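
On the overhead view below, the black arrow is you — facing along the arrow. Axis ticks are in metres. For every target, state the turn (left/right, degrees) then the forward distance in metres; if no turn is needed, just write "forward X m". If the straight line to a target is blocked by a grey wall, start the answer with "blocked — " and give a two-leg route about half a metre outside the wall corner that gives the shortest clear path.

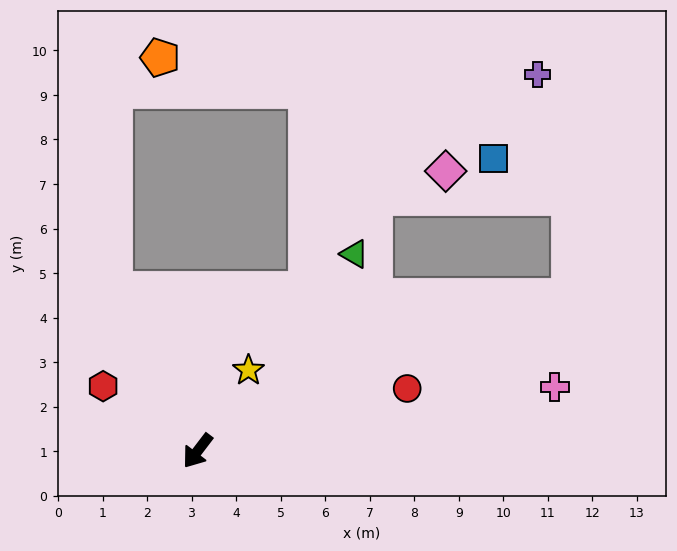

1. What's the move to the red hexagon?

turn right 87°, forward 2.6 m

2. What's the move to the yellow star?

turn right 175°, forward 2.1 m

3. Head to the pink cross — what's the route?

turn left 138°, forward 8.1 m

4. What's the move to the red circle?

turn left 144°, forward 4.9 m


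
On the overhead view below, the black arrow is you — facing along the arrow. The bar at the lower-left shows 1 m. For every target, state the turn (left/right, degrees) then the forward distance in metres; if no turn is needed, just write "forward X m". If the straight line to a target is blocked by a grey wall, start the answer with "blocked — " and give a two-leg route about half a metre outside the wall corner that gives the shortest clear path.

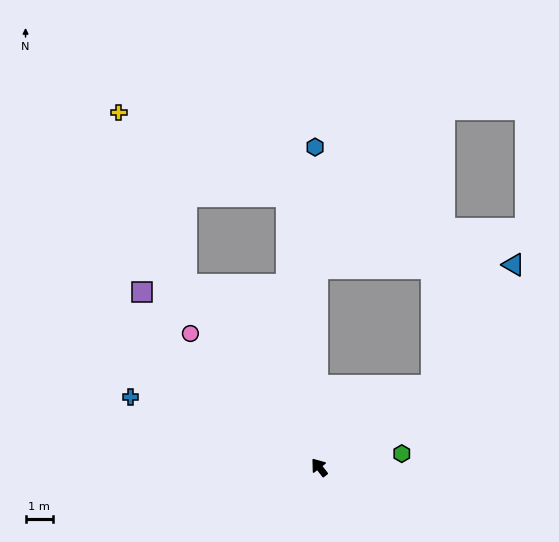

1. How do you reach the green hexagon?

turn right 119°, forward 3.0 m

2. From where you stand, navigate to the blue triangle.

blocked — turn right 92°, forward 5.1 m, then turn left 20°, forward 5.3 m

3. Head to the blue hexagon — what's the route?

turn right 37°, forward 11.7 m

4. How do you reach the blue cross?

turn left 32°, forward 7.3 m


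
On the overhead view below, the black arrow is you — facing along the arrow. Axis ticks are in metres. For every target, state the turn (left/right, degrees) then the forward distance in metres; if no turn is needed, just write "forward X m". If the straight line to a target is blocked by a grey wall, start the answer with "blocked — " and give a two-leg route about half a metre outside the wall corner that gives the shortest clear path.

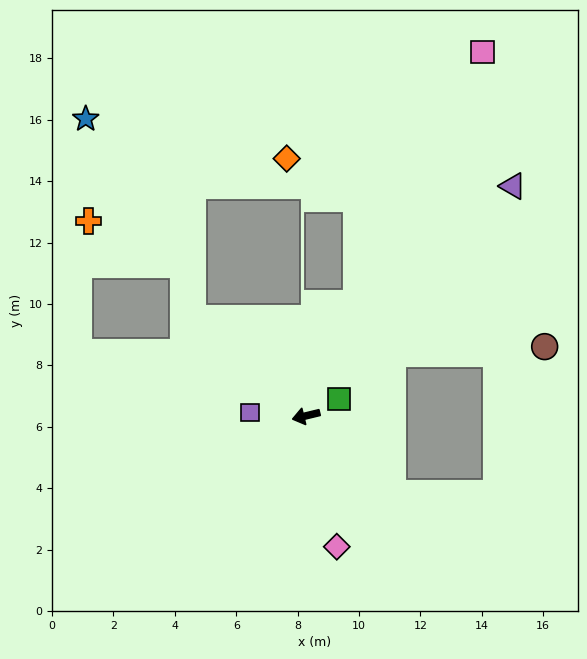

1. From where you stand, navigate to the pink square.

turn right 129°, forward 13.2 m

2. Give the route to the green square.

turn right 167°, forward 1.2 m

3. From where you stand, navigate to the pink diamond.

turn left 90°, forward 4.4 m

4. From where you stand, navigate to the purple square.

turn right 17°, forward 1.8 m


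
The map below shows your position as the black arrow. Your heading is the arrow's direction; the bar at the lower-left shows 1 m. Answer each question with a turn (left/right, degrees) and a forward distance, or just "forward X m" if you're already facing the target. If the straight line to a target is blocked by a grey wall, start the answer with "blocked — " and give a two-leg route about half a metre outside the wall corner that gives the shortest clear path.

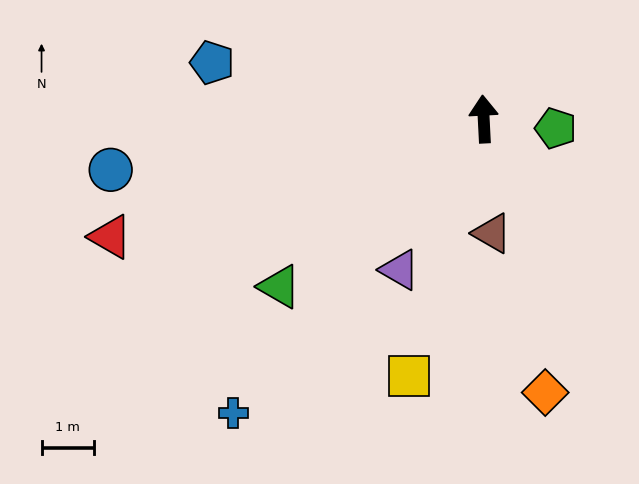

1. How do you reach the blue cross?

turn left 137°, forward 7.4 m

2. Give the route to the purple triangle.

turn left 148°, forward 3.3 m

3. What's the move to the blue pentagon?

turn left 75°, forward 5.3 m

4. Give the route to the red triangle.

turn left 105°, forward 7.5 m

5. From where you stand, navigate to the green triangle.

turn left 126°, forward 5.1 m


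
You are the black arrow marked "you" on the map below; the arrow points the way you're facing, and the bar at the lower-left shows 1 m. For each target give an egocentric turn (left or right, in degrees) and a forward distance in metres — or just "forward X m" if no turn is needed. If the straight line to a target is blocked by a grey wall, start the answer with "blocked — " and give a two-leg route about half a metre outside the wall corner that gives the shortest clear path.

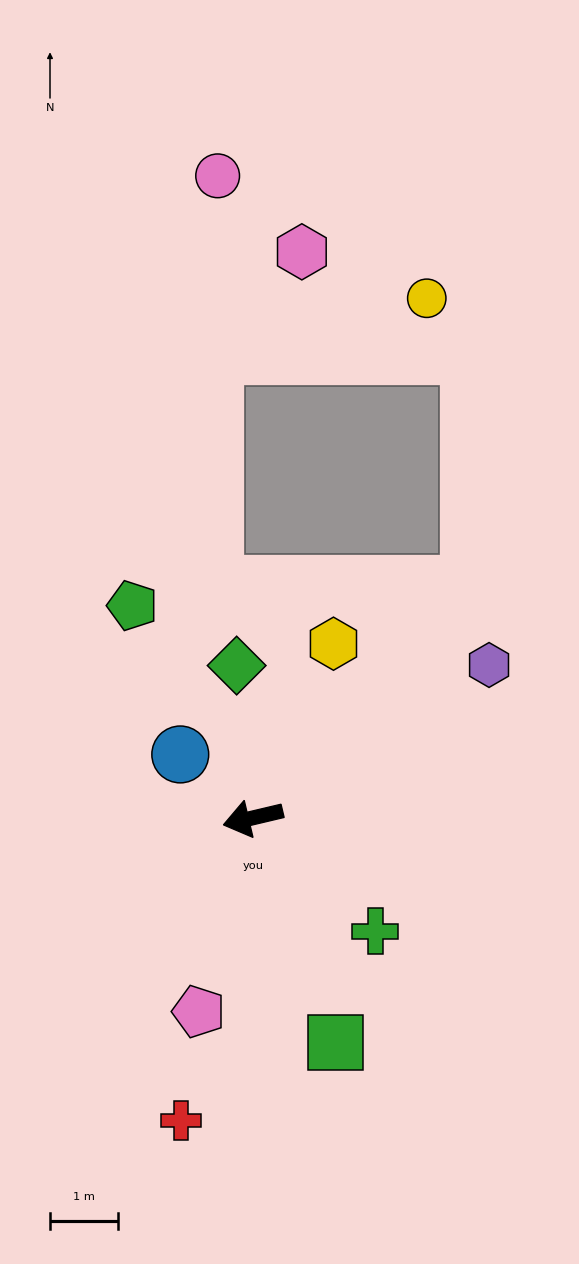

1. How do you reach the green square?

turn left 97°, forward 3.5 m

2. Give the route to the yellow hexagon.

turn right 128°, forward 2.8 m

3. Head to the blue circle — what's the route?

turn right 54°, forward 1.4 m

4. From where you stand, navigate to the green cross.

turn left 124°, forward 2.4 m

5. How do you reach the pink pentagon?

turn left 61°, forward 2.9 m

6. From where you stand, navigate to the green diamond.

turn right 97°, forward 2.2 m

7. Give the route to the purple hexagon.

turn right 160°, forward 4.1 m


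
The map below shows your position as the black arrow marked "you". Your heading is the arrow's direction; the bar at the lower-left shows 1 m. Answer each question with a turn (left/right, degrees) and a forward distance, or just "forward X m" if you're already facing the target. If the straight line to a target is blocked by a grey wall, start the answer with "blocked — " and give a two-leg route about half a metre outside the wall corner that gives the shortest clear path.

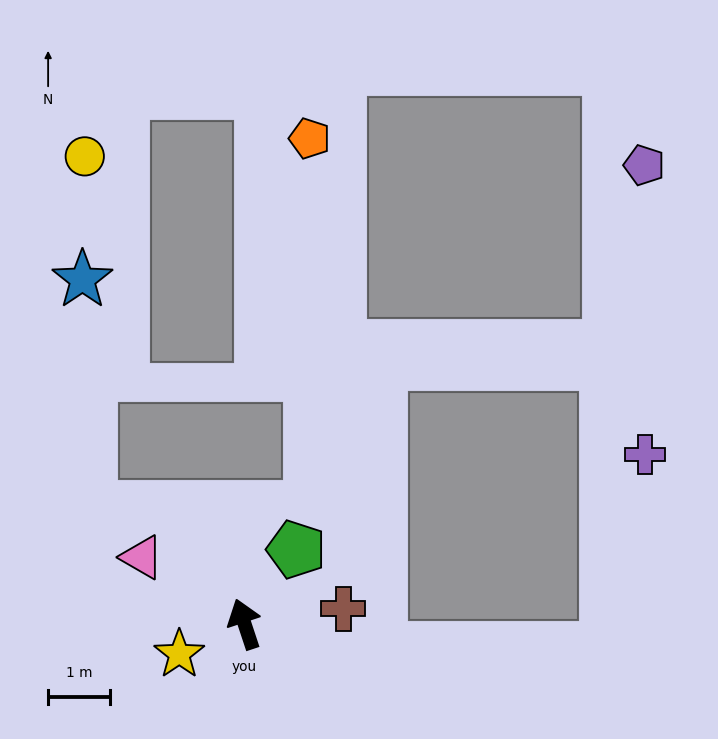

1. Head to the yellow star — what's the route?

turn left 96°, forward 1.2 m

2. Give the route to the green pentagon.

turn right 53°, forward 1.5 m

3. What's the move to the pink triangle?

turn left 39°, forward 2.0 m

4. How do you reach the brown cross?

turn right 100°, forward 1.6 m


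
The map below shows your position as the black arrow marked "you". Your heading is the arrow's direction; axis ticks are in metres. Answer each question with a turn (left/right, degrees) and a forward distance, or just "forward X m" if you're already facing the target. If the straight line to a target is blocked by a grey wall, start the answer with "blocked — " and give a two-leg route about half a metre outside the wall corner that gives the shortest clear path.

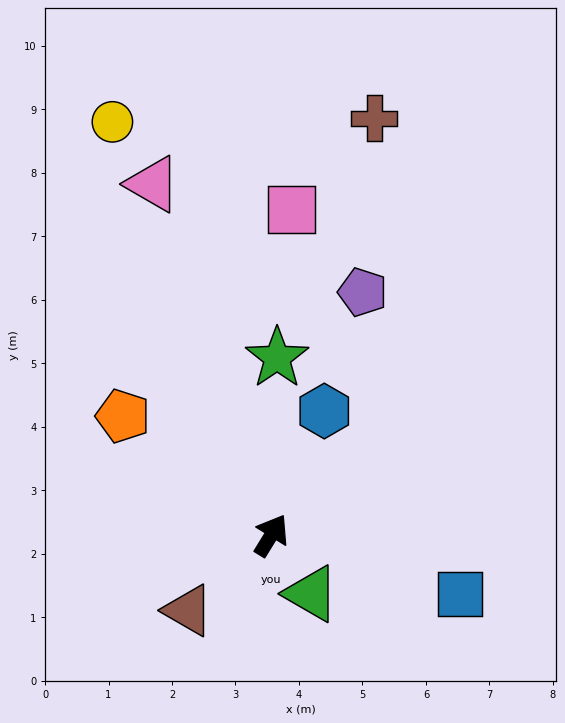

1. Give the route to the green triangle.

turn right 114°, forward 1.1 m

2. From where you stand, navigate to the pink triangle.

turn left 50°, forward 5.8 m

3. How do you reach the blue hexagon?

turn left 9°, forward 2.1 m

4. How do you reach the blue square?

turn right 76°, forward 3.1 m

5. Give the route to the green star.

turn left 30°, forward 2.8 m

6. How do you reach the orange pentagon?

turn left 83°, forward 3.0 m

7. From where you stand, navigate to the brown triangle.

turn left 164°, forward 1.8 m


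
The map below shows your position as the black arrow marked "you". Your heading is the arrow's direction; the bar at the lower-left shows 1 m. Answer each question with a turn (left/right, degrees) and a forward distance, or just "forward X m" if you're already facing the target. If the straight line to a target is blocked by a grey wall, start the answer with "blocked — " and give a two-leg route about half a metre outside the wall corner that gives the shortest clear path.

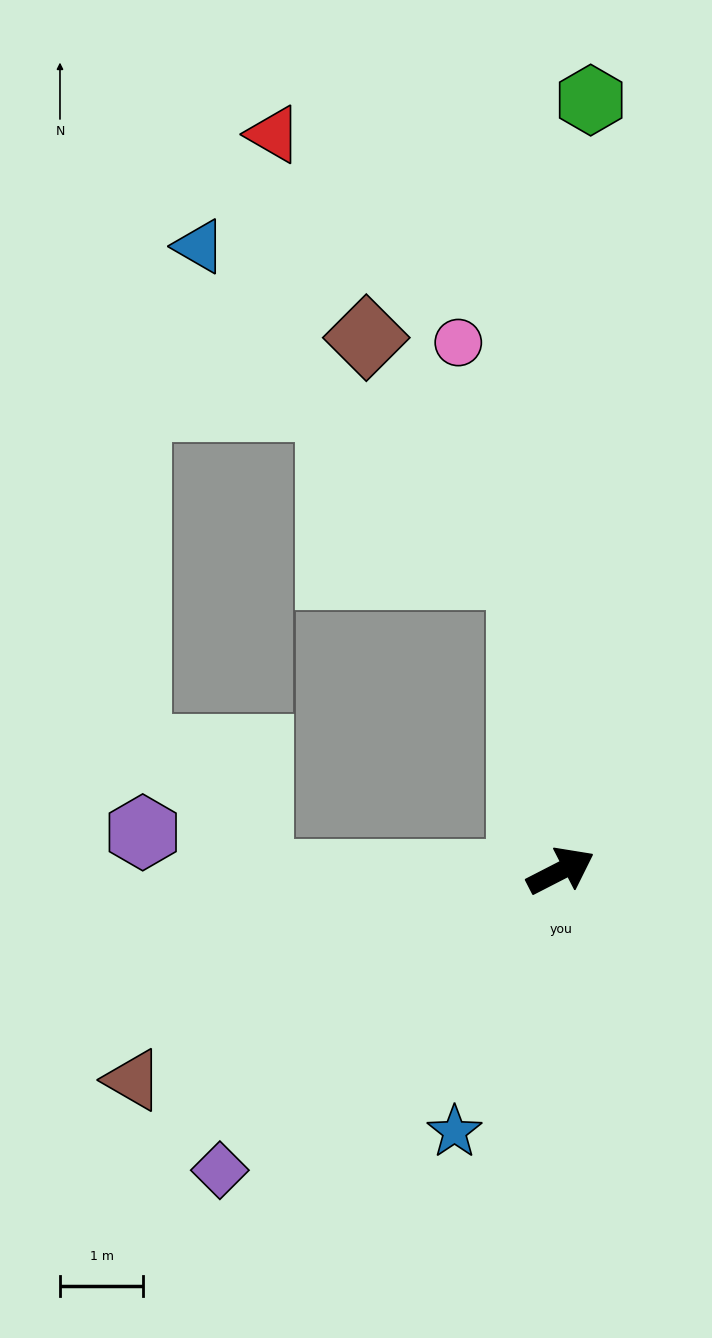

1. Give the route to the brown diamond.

blocked — turn left 70°, forward 3.6 m, then turn left 26°, forward 3.4 m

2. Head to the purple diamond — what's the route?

turn right 166°, forward 5.5 m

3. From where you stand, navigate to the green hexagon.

turn left 61°, forward 9.3 m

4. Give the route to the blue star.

turn right 139°, forward 3.4 m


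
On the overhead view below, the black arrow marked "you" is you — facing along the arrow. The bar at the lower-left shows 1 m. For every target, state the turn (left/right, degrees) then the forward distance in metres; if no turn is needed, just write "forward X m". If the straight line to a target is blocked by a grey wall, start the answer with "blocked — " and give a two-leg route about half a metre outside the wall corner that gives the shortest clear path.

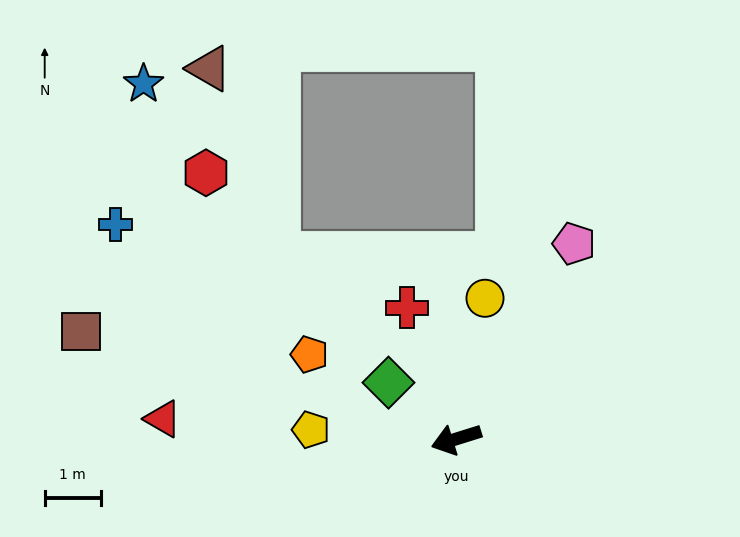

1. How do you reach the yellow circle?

turn right 119°, forward 2.6 m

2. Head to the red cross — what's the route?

turn right 87°, forward 2.5 m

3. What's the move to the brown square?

turn right 33°, forward 7.0 m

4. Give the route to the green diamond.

turn right 57°, forward 1.6 m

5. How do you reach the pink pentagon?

turn right 138°, forward 4.1 m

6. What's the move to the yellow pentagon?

turn right 21°, forward 2.6 m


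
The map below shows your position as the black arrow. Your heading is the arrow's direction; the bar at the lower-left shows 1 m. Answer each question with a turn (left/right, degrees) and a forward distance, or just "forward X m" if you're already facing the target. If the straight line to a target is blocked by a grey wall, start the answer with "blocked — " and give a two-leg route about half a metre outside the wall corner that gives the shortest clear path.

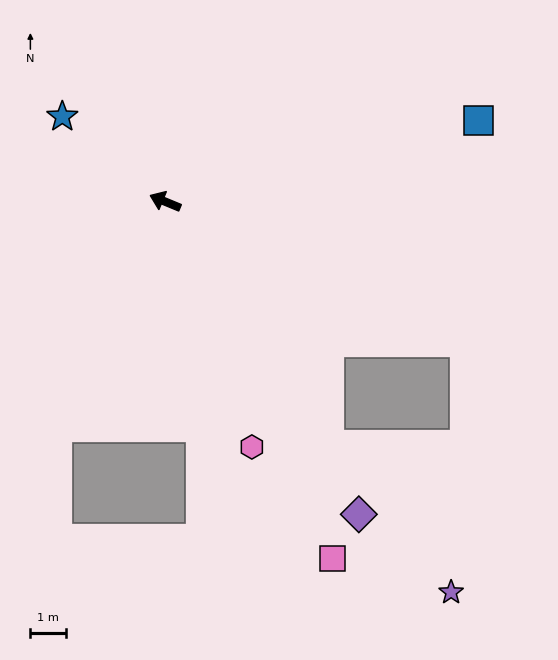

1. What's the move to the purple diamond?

turn left 144°, forward 10.4 m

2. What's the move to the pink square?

turn left 138°, forward 11.1 m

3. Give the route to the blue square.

turn right 143°, forward 9.1 m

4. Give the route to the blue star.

turn right 17°, forward 3.8 m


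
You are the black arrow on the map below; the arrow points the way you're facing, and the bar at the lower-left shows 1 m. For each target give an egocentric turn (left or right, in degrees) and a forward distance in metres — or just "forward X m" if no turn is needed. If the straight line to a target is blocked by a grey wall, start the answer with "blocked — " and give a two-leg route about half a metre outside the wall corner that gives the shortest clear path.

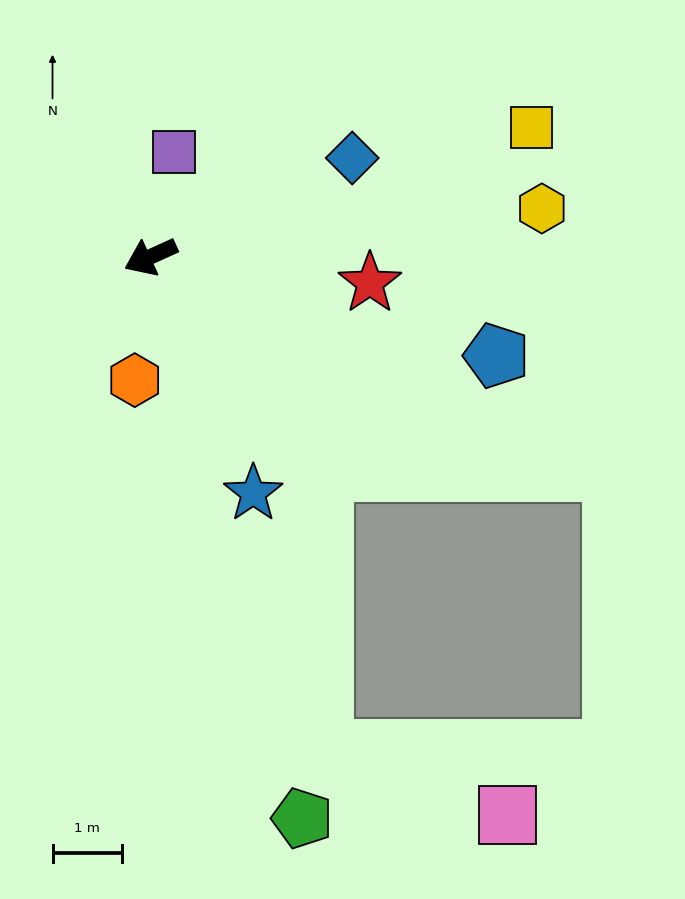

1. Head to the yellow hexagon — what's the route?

turn left 163°, forward 5.7 m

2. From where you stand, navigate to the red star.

turn left 149°, forward 3.2 m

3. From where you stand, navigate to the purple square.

turn right 127°, forward 1.5 m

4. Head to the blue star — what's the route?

turn left 89°, forward 3.7 m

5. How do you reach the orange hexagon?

turn left 58°, forward 1.8 m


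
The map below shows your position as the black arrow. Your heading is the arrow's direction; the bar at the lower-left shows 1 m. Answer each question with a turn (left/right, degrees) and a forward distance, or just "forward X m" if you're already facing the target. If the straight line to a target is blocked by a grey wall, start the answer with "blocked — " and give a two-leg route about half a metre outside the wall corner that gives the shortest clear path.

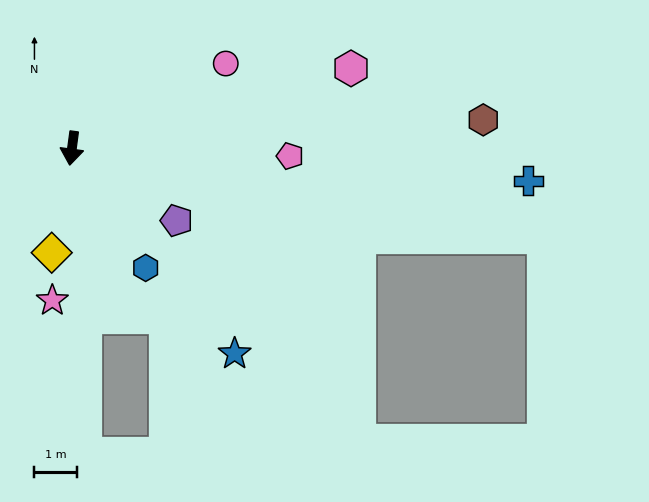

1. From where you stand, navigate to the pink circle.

turn left 126°, forward 4.1 m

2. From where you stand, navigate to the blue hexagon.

turn left 39°, forward 3.3 m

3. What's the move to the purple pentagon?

turn left 63°, forward 3.0 m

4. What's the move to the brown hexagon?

turn left 102°, forward 9.7 m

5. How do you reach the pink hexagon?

turn left 114°, forward 6.8 m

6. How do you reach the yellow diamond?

turn right 3°, forward 2.5 m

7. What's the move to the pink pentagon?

turn left 96°, forward 5.1 m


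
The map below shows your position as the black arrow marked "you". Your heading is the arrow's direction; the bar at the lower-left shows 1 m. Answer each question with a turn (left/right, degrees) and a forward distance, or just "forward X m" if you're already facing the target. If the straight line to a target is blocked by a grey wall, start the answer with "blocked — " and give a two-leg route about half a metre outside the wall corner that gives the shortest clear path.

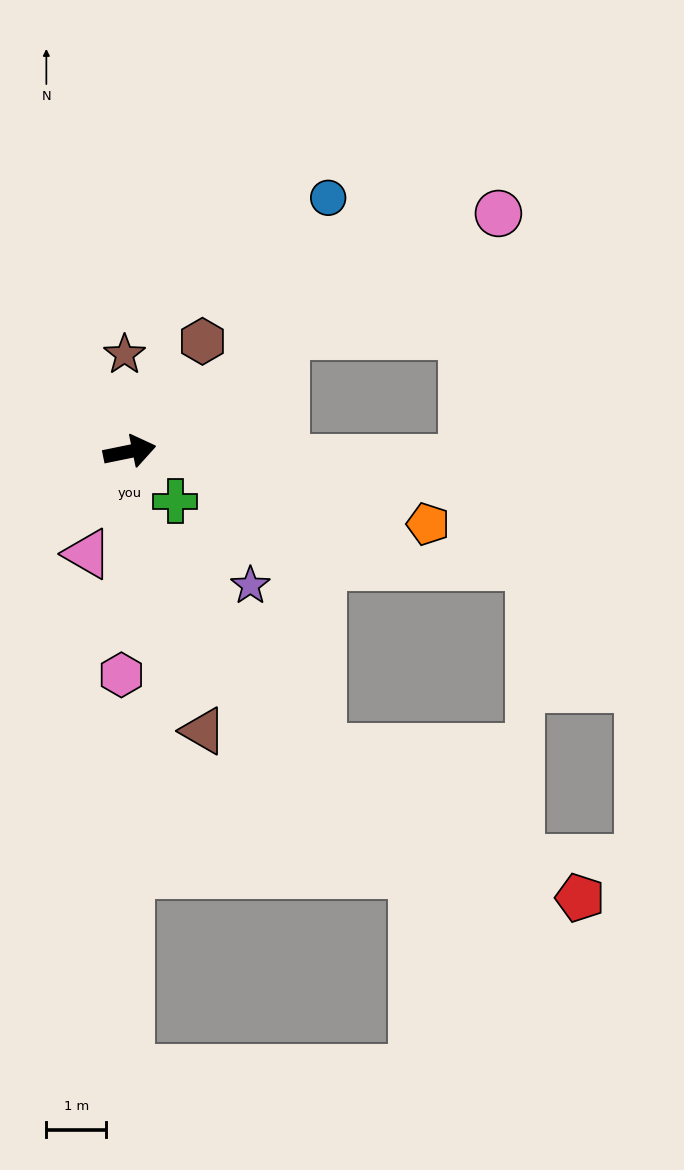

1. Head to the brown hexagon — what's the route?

turn left 45°, forward 2.2 m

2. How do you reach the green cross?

turn right 59°, forward 1.1 m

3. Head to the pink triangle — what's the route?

turn right 124°, forward 1.9 m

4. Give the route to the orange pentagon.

turn right 25°, forward 5.1 m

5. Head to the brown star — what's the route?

turn left 81°, forward 1.6 m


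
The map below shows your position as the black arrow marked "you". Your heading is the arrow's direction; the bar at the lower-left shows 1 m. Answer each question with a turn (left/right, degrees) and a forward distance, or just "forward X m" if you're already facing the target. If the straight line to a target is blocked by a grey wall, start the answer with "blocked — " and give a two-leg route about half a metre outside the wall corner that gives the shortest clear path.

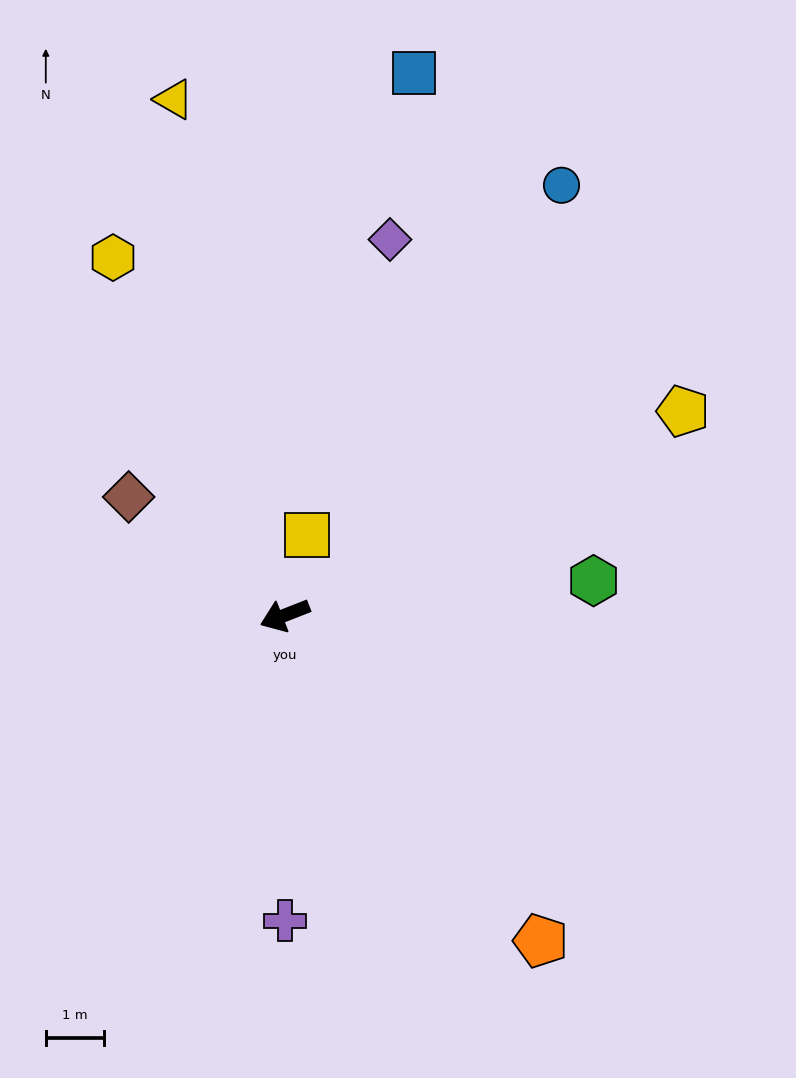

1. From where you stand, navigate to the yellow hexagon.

turn right 86°, forward 6.8 m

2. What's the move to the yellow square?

turn right 127°, forward 1.4 m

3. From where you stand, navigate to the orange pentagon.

turn left 107°, forward 7.1 m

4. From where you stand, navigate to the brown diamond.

turn right 59°, forward 3.3 m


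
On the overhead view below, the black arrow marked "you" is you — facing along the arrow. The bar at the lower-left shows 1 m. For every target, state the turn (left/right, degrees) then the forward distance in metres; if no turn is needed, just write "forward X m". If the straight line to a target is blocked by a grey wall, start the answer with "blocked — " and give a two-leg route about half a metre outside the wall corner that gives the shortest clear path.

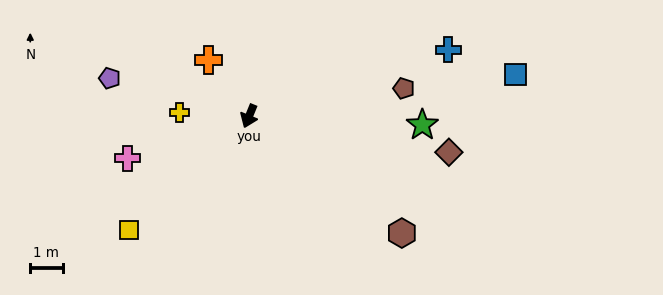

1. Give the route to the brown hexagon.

turn left 75°, forward 5.9 m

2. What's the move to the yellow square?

turn right 24°, forward 5.1 m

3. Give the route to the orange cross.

turn right 122°, forward 2.1 m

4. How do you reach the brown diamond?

turn left 102°, forward 6.3 m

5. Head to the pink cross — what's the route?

turn right 49°, forward 4.0 m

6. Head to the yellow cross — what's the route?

turn right 71°, forward 2.1 m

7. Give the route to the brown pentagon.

turn left 122°, forward 4.9 m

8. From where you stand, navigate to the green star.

turn left 109°, forward 5.4 m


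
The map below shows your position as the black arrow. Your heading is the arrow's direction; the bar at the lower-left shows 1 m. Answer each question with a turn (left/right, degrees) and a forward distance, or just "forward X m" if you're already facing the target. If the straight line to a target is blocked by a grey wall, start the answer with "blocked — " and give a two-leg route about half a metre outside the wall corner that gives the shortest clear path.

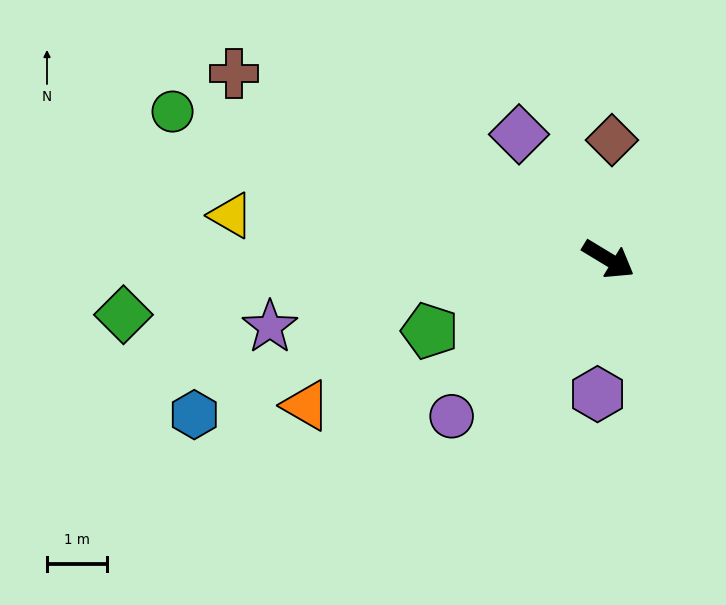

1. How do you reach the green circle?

turn right 168°, forward 7.6 m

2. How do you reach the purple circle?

turn right 104°, forward 3.7 m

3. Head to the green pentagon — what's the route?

turn right 127°, forward 3.2 m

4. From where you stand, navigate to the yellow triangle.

turn right 155°, forward 6.3 m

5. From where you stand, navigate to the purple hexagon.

turn right 63°, forward 2.2 m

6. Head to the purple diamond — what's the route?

turn left 157°, forward 2.5 m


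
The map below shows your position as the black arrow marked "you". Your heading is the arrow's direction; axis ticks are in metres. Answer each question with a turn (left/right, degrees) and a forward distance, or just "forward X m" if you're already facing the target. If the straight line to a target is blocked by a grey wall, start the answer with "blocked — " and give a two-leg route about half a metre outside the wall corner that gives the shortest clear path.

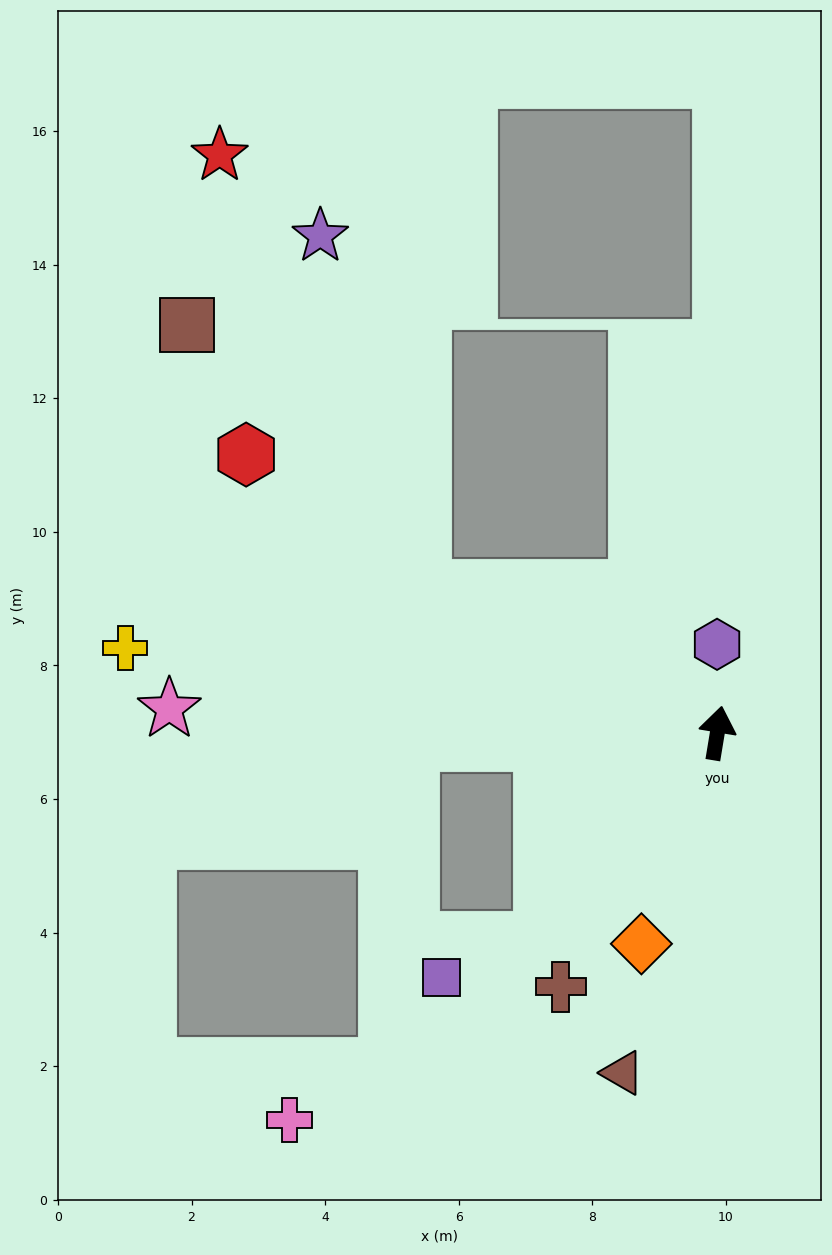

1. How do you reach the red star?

blocked — turn left 73°, forward 4.9 m, then turn right 39°, forward 7.2 m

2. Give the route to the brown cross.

turn left 158°, forward 4.5 m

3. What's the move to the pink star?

turn left 97°, forward 8.2 m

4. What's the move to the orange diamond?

turn left 170°, forward 3.4 m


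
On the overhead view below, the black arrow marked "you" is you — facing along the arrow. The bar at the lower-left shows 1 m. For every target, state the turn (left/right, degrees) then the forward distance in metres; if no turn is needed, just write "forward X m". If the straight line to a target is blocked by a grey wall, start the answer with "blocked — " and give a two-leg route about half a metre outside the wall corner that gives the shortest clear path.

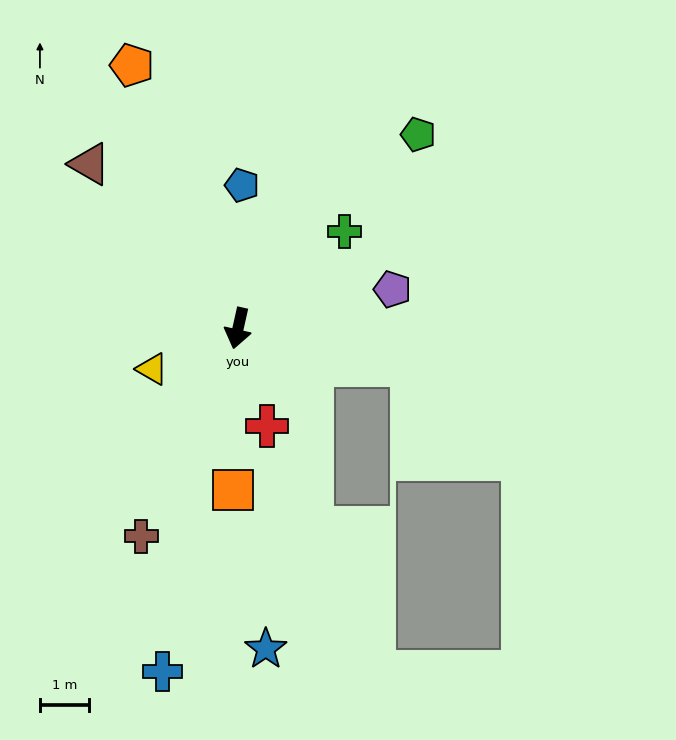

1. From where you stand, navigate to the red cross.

turn left 29°, forward 2.1 m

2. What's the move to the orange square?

turn left 11°, forward 3.3 m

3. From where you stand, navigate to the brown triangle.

turn right 125°, forward 4.5 m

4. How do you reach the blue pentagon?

turn right 169°, forward 2.9 m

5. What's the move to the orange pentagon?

turn right 145°, forward 5.8 m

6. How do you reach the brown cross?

turn right 12°, forward 4.7 m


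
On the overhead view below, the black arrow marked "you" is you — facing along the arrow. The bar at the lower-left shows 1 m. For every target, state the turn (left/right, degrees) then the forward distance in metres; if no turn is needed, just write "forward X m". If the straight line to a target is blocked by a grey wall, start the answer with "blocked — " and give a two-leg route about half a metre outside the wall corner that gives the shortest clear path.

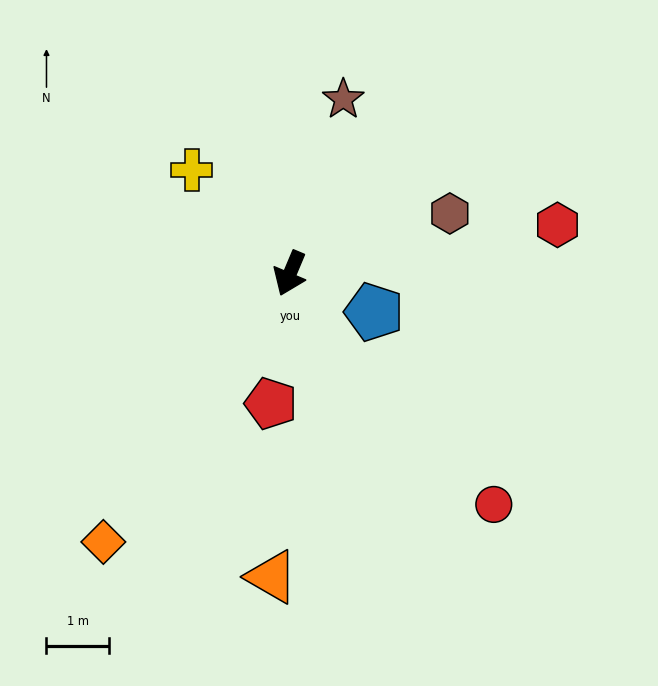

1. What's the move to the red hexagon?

turn left 123°, forward 4.4 m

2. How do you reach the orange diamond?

turn right 12°, forward 5.3 m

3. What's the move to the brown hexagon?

turn left 133°, forward 2.8 m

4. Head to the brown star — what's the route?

turn right 174°, forward 2.9 m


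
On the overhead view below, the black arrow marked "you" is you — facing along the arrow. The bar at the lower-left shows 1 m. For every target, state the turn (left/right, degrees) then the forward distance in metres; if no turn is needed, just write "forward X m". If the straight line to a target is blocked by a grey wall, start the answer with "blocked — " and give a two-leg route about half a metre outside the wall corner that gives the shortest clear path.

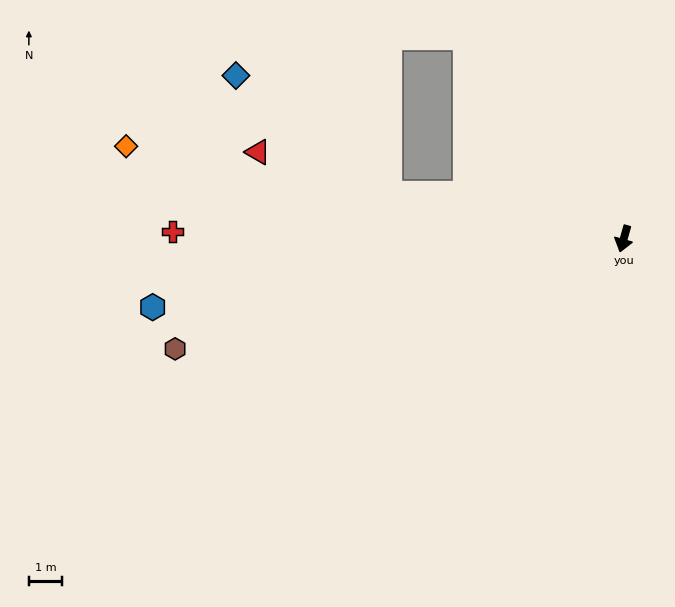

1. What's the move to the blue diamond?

blocked — turn right 85°, forward 7.2 m, then turn right 27°, forward 5.8 m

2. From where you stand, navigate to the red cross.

turn right 75°, forward 13.6 m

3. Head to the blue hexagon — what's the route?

turn right 66°, forward 14.4 m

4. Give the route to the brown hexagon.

turn right 60°, forward 13.9 m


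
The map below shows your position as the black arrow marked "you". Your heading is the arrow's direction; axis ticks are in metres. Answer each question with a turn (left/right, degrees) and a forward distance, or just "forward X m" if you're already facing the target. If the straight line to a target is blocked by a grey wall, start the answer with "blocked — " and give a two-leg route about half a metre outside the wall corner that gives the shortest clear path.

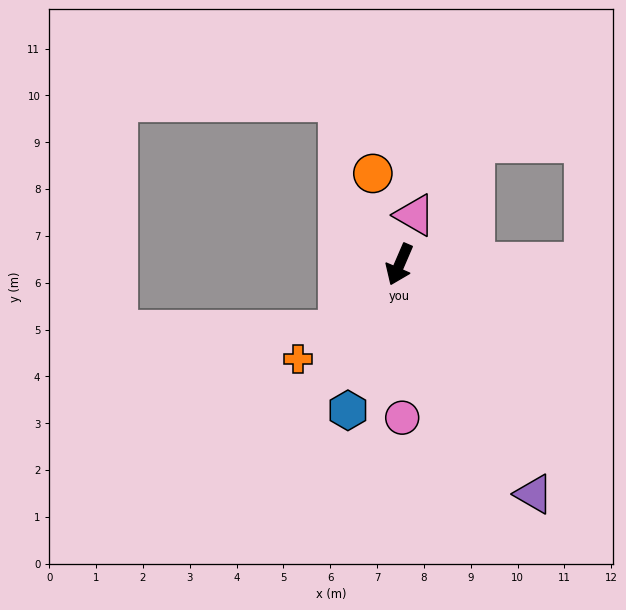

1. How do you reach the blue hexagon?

turn left 4°, forward 3.3 m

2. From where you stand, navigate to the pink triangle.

turn right 174°, forward 1.1 m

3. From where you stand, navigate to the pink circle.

turn left 24°, forward 3.3 m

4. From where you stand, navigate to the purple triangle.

turn left 54°, forward 5.7 m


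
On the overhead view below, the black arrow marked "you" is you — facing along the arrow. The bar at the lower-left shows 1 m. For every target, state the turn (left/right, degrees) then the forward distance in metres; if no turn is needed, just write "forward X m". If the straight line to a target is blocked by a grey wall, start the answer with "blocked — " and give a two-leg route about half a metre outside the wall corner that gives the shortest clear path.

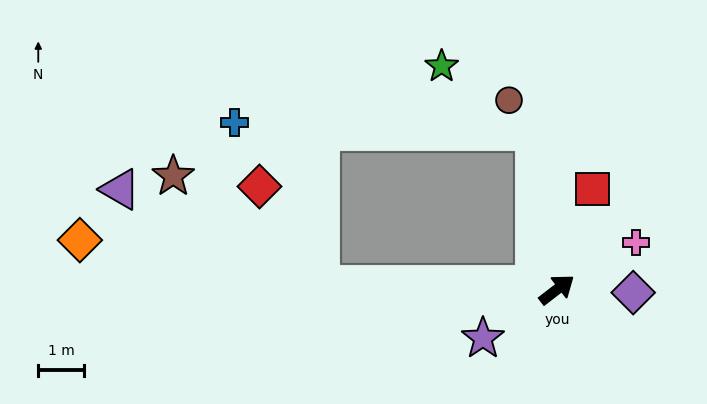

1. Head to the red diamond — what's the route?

blocked — turn left 141°, forward 5.2 m, then turn right 57°, forward 2.6 m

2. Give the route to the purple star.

turn left 176°, forward 2.0 m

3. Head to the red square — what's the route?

turn left 33°, forward 2.4 m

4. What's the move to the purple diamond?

turn right 40°, forward 1.7 m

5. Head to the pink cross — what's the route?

turn right 7°, forward 2.0 m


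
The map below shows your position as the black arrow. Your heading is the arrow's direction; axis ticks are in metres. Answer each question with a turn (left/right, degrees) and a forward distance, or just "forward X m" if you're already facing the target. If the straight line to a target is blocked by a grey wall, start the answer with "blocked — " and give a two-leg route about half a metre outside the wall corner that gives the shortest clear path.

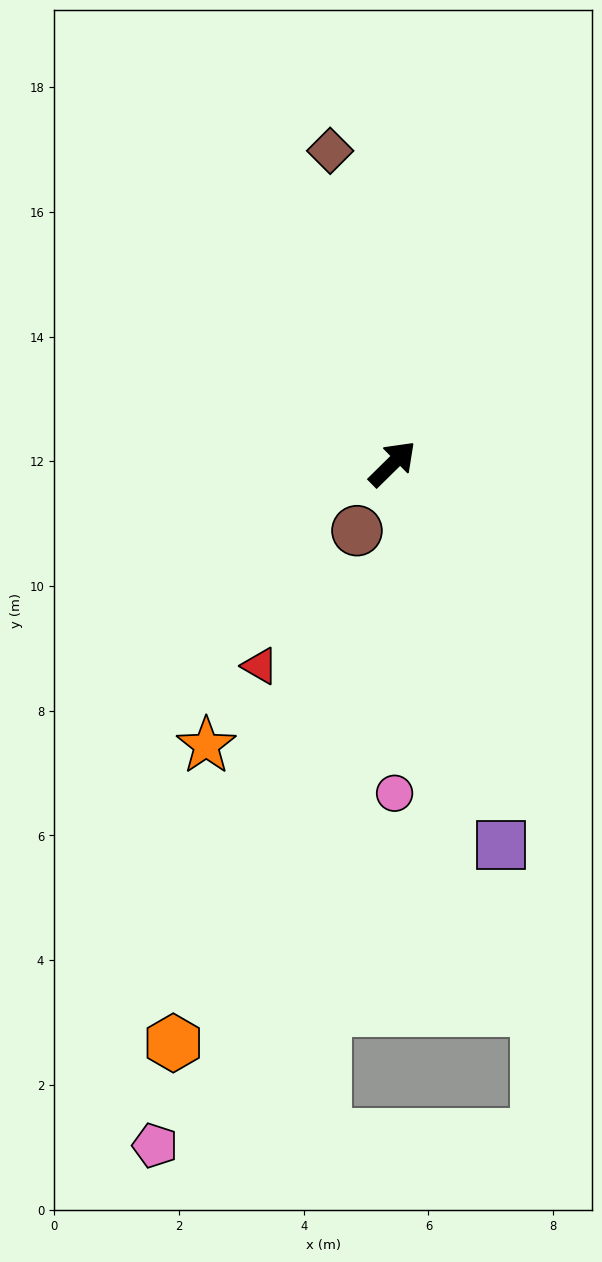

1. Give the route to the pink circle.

turn right 134°, forward 5.3 m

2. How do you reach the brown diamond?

turn left 57°, forward 5.1 m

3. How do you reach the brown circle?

turn right 162°, forward 1.2 m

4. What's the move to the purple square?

turn right 119°, forward 6.4 m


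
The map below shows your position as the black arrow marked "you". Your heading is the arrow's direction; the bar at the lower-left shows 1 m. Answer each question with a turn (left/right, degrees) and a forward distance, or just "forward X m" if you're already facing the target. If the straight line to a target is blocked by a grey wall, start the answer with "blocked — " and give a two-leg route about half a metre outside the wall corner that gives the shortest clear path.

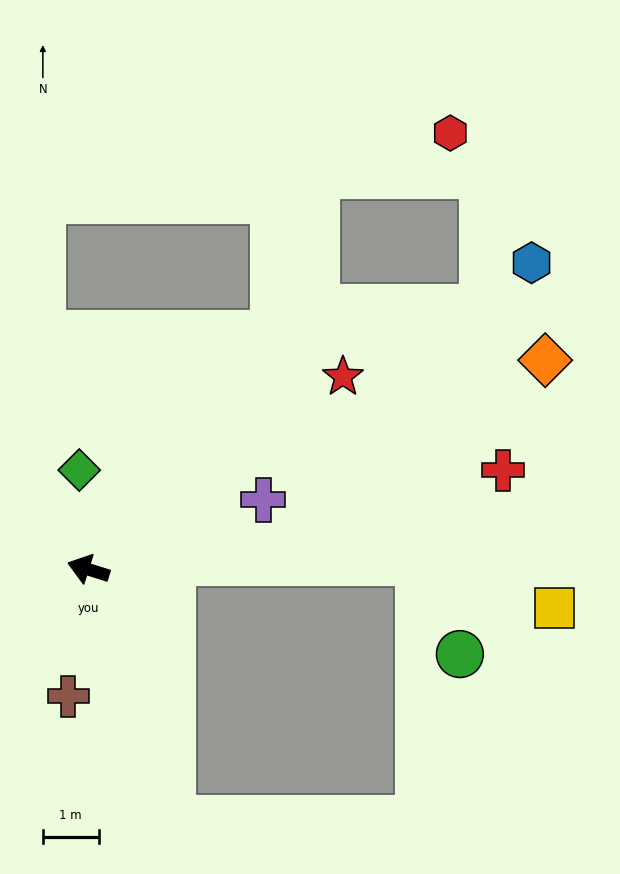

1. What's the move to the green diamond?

turn right 67°, forward 1.8 m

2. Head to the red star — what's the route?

turn right 125°, forward 5.7 m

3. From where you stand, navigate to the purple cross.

turn right 141°, forward 3.4 m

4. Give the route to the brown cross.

turn left 98°, forward 2.3 m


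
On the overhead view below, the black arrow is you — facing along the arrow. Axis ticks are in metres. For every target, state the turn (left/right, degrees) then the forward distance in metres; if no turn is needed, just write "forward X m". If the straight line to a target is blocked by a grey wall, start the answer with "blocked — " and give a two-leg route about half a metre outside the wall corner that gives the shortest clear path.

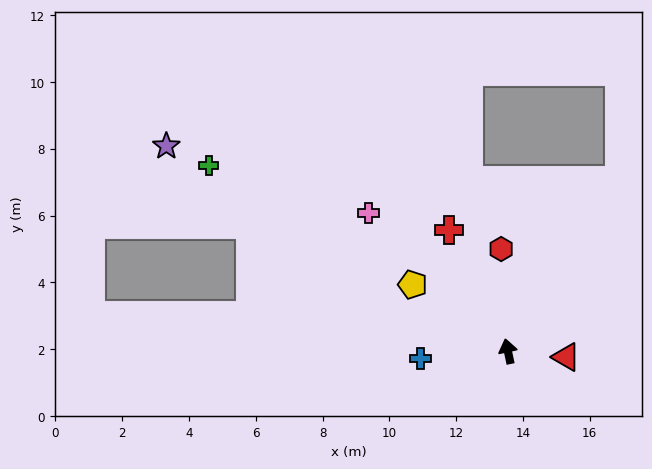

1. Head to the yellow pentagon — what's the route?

turn left 43°, forward 3.5 m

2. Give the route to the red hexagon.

turn right 8°, forward 3.1 m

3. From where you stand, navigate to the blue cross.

turn left 83°, forward 2.6 m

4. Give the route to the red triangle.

turn right 108°, forward 1.8 m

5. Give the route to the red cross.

turn left 14°, forward 4.0 m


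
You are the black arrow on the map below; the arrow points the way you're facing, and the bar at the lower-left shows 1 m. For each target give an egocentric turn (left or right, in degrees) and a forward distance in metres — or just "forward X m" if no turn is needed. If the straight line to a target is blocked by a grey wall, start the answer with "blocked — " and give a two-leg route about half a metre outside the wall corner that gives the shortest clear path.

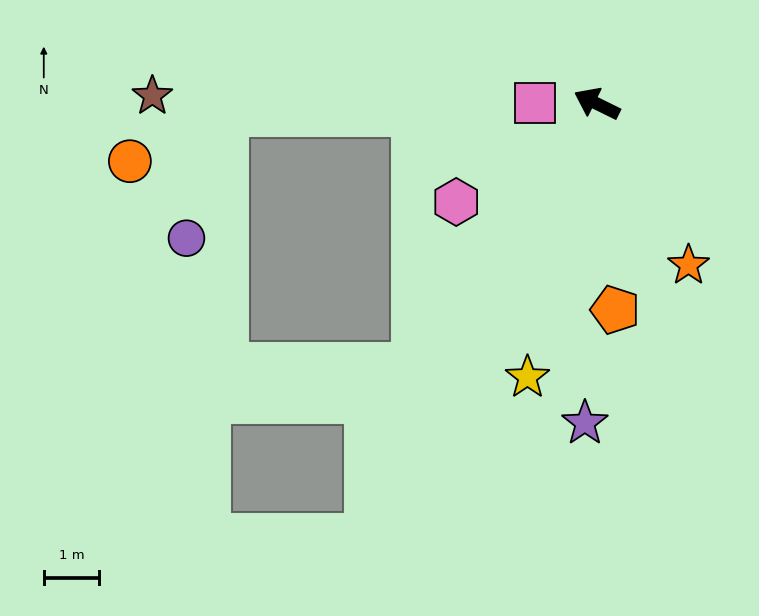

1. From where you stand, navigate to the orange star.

turn left 146°, forward 3.4 m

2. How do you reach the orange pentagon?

turn left 121°, forward 3.7 m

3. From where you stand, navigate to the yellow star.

turn left 102°, forward 5.1 m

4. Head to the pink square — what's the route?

turn left 26°, forward 1.1 m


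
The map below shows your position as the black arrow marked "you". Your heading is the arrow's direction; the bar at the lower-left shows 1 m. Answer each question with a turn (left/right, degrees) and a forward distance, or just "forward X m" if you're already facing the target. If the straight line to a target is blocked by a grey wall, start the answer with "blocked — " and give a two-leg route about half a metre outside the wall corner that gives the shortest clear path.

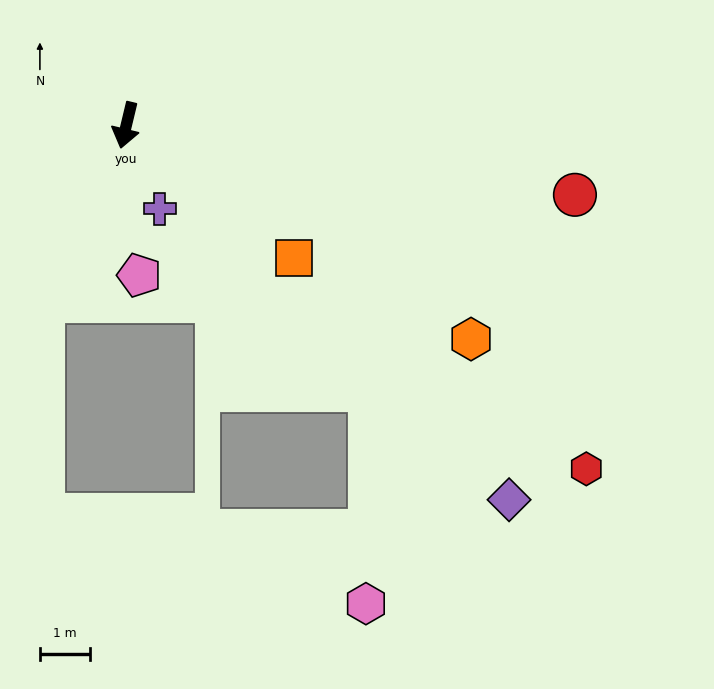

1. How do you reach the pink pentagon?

turn left 18°, forward 3.0 m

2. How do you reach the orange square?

turn left 65°, forward 4.3 m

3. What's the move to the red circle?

turn left 95°, forward 9.0 m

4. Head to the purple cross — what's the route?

turn left 35°, forward 1.8 m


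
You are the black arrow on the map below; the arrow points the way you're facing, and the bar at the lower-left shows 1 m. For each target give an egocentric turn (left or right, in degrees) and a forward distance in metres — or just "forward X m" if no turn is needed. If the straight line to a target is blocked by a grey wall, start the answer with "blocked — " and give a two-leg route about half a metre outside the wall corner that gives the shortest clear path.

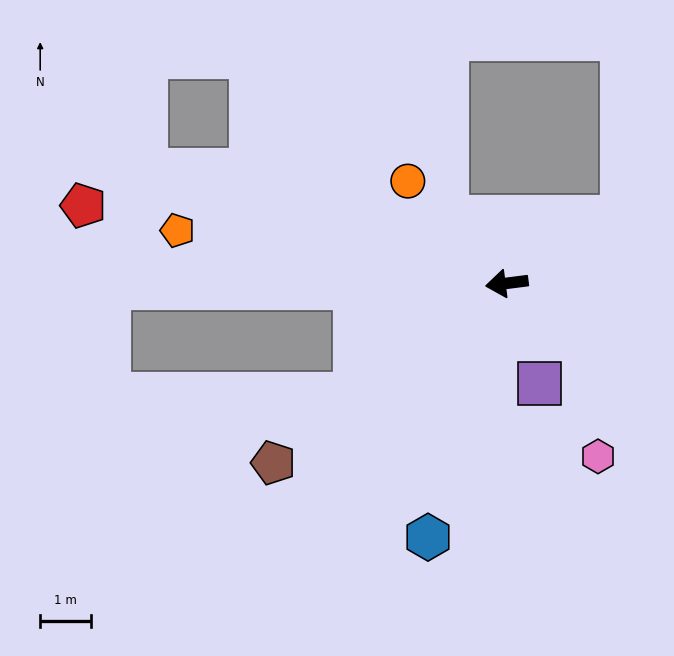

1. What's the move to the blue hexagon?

turn left 66°, forward 5.2 m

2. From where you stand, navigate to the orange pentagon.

turn right 16°, forward 6.5 m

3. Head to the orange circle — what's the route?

turn right 53°, forward 2.8 m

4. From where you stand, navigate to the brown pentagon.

turn left 30°, forward 5.8 m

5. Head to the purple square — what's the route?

turn left 101°, forward 2.1 m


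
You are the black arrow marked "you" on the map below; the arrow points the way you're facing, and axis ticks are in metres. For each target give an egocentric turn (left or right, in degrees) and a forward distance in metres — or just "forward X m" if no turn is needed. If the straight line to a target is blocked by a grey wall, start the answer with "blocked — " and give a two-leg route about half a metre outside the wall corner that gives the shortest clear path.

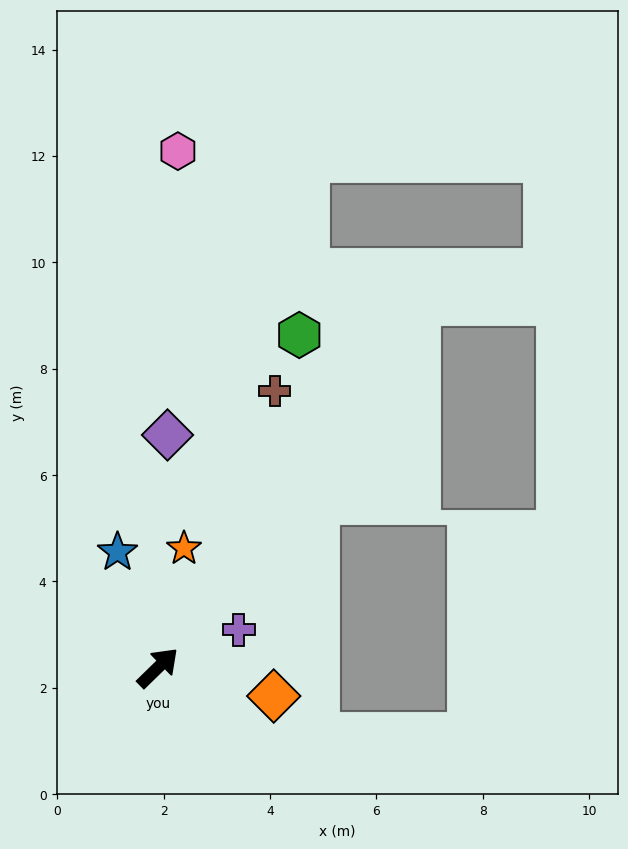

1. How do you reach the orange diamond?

turn right 58°, forward 2.2 m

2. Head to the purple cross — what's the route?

turn right 19°, forward 1.7 m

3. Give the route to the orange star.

turn left 33°, forward 2.3 m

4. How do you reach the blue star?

turn left 65°, forward 2.3 m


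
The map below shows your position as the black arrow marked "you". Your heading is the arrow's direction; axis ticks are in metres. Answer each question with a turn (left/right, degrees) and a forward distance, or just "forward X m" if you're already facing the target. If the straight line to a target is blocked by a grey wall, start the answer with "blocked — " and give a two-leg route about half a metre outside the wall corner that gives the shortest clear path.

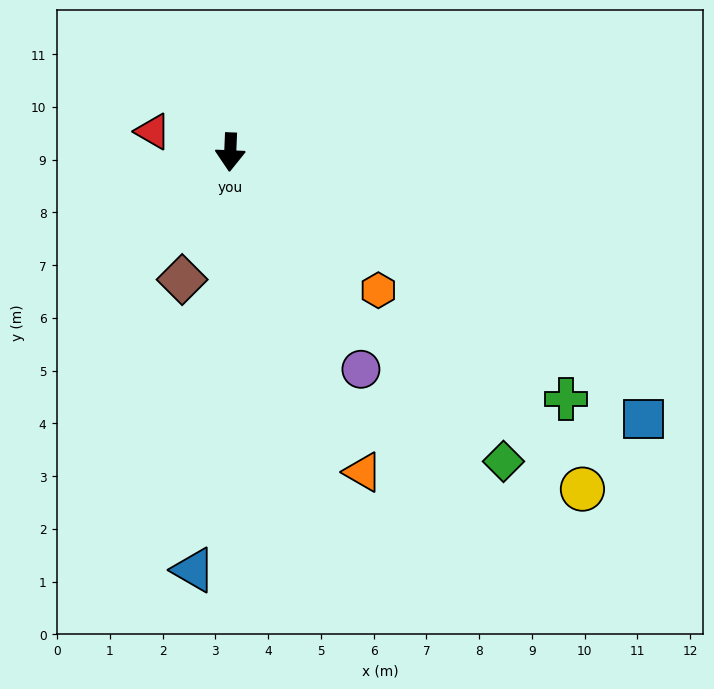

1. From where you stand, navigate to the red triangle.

turn right 102°, forward 1.5 m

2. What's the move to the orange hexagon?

turn left 49°, forward 3.8 m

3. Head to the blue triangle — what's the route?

turn right 3°, forward 8.0 m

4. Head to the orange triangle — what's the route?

turn left 25°, forward 6.6 m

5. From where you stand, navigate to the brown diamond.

turn right 18°, forward 2.6 m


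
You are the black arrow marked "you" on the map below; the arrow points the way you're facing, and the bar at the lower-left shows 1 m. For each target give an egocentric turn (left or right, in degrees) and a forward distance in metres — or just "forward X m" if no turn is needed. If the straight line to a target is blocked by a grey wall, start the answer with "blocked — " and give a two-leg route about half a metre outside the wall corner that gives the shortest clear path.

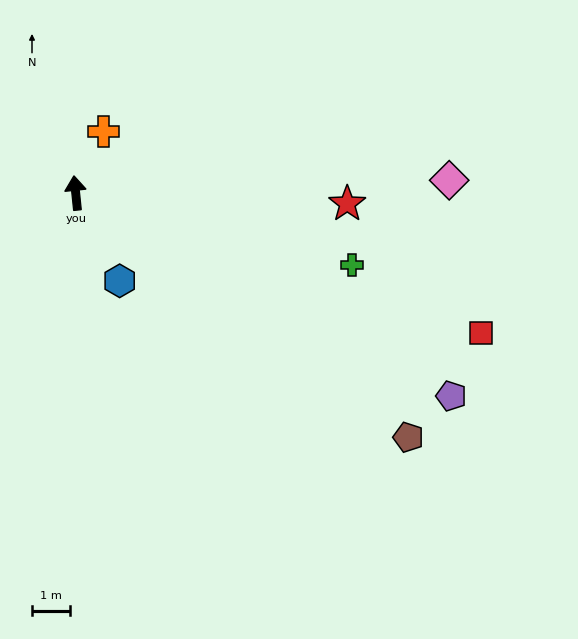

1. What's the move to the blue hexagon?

turn right 159°, forward 2.6 m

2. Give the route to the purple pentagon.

turn right 124°, forward 11.2 m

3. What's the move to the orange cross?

turn right 30°, forward 1.8 m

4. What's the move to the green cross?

turn right 111°, forward 7.5 m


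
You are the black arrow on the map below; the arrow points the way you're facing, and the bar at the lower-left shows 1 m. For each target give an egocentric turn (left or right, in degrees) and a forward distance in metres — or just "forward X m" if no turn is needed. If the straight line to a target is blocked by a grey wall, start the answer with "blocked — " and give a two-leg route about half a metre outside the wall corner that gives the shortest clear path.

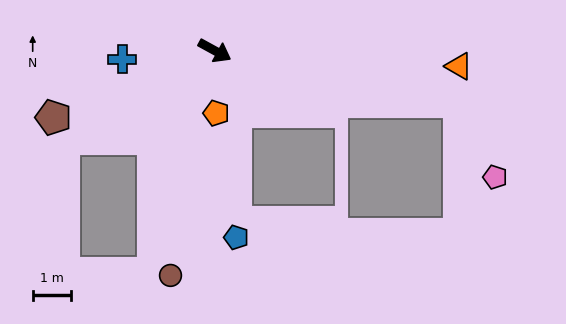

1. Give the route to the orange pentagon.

turn right 60°, forward 1.6 m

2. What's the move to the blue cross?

turn right 146°, forward 2.4 m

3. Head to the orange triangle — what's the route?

turn left 25°, forward 6.4 m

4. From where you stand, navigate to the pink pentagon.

blocked — turn left 17°, forward 6.6 m, then turn right 52°, forward 2.2 m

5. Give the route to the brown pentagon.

turn right 129°, forward 4.6 m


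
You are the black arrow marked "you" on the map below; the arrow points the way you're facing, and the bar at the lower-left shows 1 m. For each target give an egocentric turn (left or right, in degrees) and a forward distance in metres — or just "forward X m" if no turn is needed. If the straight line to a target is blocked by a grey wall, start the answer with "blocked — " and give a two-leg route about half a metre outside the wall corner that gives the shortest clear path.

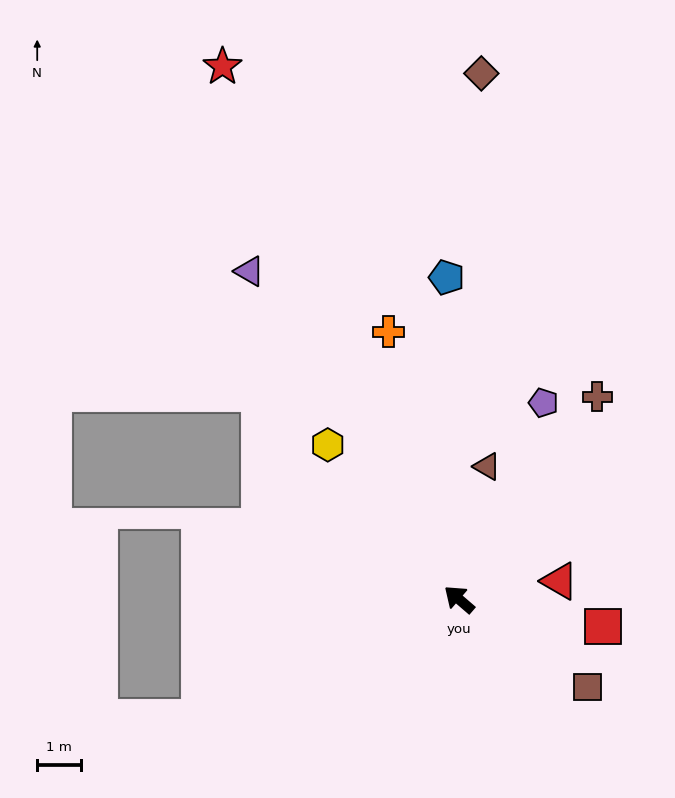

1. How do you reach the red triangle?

turn right 129°, forward 2.3 m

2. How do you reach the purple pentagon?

turn right 73°, forward 4.8 m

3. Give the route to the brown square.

turn right 174°, forward 3.5 m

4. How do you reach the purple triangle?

turn right 17°, forward 8.8 m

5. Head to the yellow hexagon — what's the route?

turn right 9°, forward 4.6 m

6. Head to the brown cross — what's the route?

turn right 84°, forward 5.6 m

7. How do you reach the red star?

turn right 25°, forward 13.2 m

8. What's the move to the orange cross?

turn right 34°, forward 6.3 m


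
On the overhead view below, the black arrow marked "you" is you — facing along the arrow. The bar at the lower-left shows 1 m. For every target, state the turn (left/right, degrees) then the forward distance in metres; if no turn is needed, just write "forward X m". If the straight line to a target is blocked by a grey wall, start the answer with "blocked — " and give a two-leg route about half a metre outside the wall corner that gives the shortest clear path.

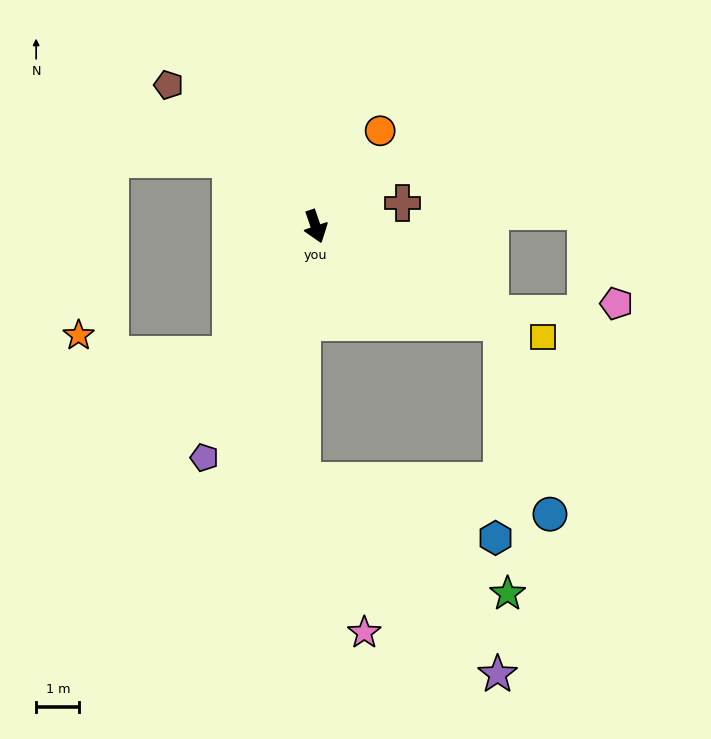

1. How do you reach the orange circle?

turn left 127°, forward 2.7 m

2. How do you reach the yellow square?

turn left 45°, forward 5.9 m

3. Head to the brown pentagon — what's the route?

turn right 153°, forward 4.7 m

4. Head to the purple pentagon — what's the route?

turn right 45°, forward 5.9 m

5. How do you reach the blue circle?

blocked — turn left 44°, forward 4.8 m, then turn right 49°, forward 4.6 m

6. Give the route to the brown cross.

turn left 86°, forward 2.1 m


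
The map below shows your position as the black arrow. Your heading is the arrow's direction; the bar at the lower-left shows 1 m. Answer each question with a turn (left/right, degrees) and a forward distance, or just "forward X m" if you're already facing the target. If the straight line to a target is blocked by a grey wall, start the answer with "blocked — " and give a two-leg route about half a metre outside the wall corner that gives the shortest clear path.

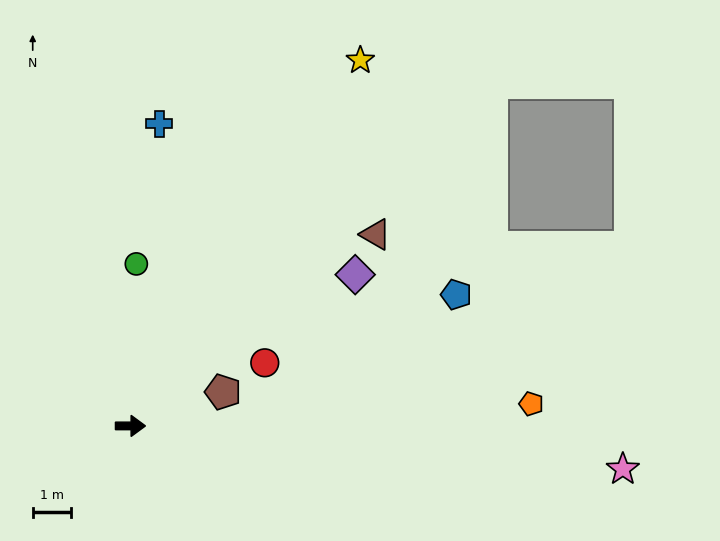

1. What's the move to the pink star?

turn right 5°, forward 13.1 m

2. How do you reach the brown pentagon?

turn left 20°, forward 2.6 m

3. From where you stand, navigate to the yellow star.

turn left 58°, forward 11.4 m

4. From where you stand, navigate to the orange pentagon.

turn left 3°, forward 10.6 m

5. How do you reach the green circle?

turn left 88°, forward 4.3 m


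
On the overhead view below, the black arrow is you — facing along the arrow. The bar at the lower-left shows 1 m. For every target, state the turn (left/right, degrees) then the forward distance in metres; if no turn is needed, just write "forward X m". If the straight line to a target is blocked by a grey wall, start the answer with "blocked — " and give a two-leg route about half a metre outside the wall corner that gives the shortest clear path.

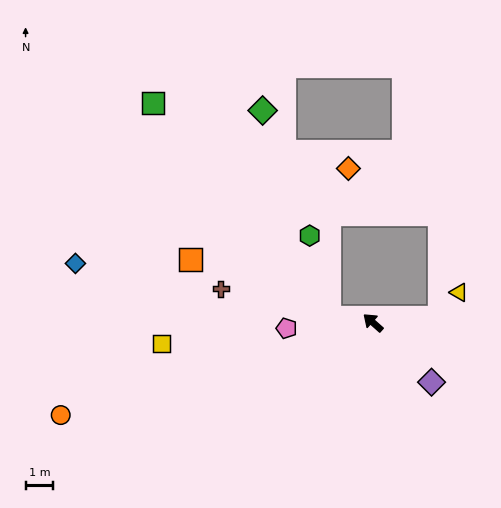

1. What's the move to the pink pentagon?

turn left 45°, forward 3.1 m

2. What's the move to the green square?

blocked — turn left 34°, forward 1.6 m, then turn right 43°, forward 10.0 m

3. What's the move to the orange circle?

turn left 58°, forward 11.7 m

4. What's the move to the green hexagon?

blocked — turn left 34°, forward 1.6 m, then turn right 69°, forward 3.0 m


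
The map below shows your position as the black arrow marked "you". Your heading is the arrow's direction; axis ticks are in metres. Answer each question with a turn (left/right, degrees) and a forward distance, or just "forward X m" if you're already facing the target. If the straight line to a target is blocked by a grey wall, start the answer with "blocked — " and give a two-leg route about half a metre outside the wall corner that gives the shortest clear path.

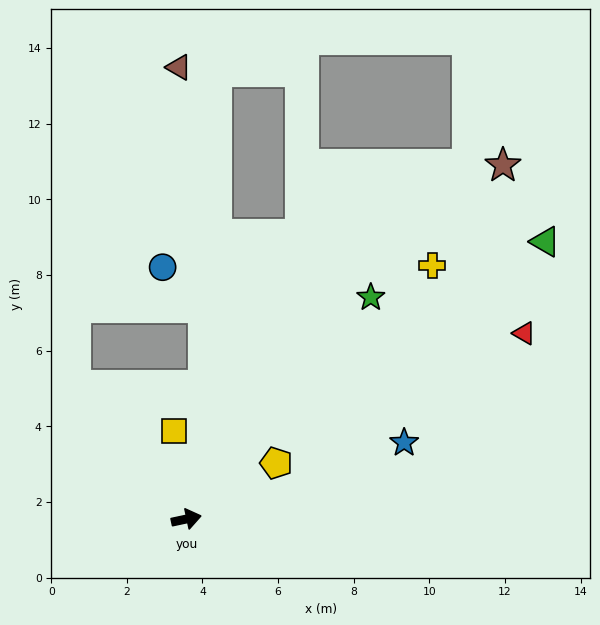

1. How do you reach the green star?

turn left 38°, forward 7.6 m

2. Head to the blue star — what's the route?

turn left 7°, forward 6.1 m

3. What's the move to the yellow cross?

turn left 34°, forward 9.3 m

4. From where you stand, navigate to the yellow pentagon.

turn left 20°, forward 2.8 m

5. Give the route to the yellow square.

turn left 86°, forward 2.4 m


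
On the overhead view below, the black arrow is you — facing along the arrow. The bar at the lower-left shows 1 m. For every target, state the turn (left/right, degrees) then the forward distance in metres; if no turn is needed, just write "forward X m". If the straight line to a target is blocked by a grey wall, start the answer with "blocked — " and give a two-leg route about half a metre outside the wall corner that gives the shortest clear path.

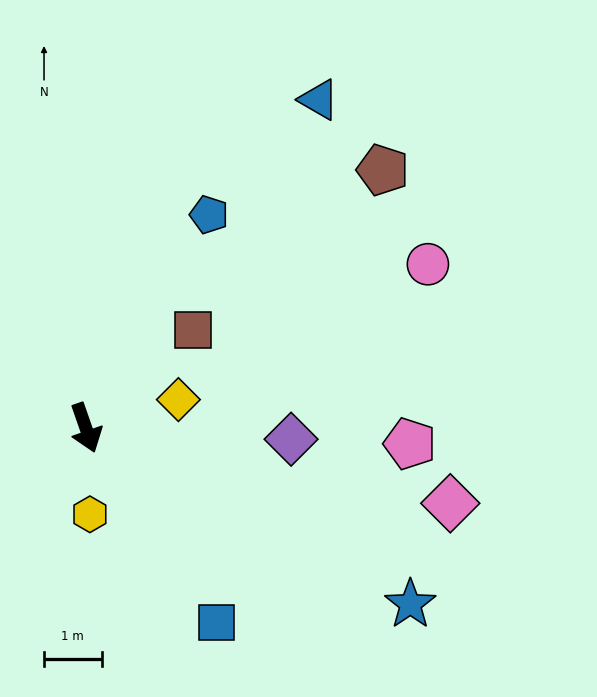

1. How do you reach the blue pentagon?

turn left 131°, forward 4.3 m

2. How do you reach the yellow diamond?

turn left 88°, forward 1.7 m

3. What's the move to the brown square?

turn left 113°, forward 2.5 m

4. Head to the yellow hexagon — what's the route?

turn right 17°, forward 1.5 m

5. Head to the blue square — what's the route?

turn left 15°, forward 4.1 m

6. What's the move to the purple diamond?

turn left 68°, forward 3.6 m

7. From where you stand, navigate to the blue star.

turn left 42°, forward 6.4 m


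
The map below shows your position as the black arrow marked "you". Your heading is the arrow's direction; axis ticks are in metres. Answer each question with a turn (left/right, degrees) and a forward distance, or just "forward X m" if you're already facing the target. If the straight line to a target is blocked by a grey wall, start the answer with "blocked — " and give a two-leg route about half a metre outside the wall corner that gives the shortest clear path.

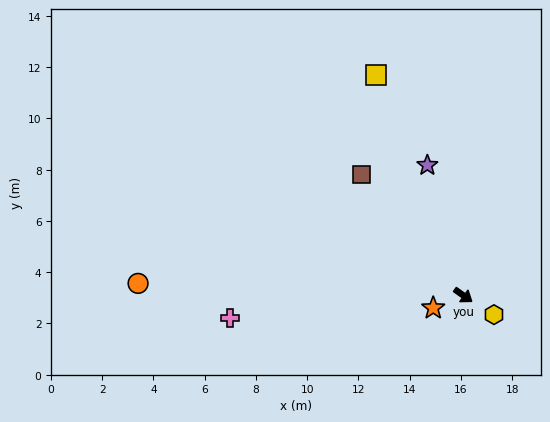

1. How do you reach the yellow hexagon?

turn left 3°, forward 1.4 m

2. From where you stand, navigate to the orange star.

turn right 122°, forward 1.3 m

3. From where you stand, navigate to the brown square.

turn left 165°, forward 6.2 m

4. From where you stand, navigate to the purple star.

turn left 141°, forward 5.3 m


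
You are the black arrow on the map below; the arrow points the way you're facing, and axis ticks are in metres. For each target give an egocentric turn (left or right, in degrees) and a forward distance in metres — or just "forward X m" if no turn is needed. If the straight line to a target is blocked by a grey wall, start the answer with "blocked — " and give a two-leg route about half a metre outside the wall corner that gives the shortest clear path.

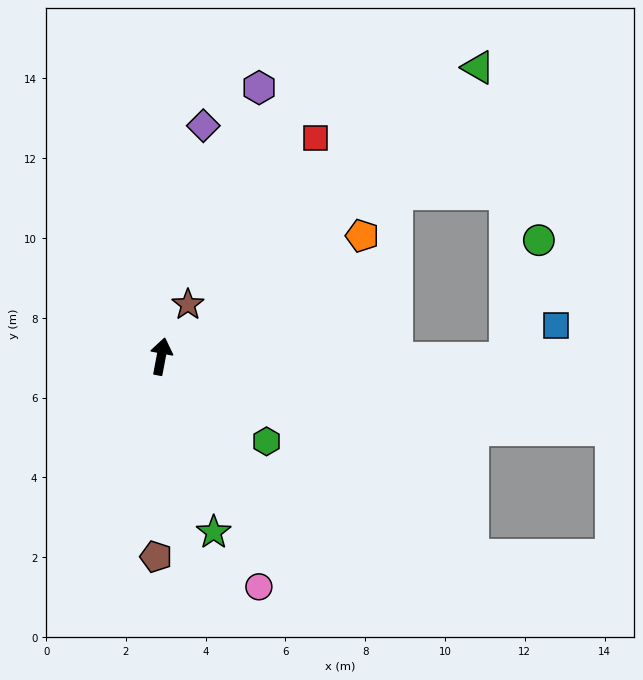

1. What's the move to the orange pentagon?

turn right 48°, forward 5.9 m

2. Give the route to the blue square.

blocked — turn right 80°, forward 8.7 m, then turn left 34°, forward 1.5 m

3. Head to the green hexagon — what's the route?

turn right 118°, forward 3.4 m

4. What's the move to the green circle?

blocked — turn right 80°, forward 8.7 m, then turn left 75°, forward 3.1 m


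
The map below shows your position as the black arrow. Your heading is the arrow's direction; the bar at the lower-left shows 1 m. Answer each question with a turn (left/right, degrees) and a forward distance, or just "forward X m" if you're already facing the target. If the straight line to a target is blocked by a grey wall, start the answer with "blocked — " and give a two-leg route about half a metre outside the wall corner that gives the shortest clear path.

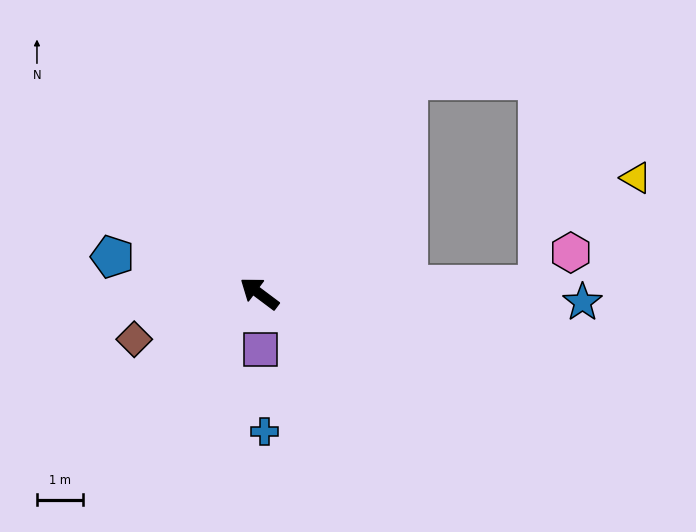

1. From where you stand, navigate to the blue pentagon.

turn left 23°, forward 3.3 m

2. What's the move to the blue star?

turn right 145°, forward 7.0 m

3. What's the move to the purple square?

turn left 128°, forward 1.2 m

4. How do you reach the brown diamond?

turn left 57°, forward 2.9 m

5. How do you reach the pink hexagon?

blocked — turn right 141°, forward 6.0 m, then turn left 42°, forward 1.0 m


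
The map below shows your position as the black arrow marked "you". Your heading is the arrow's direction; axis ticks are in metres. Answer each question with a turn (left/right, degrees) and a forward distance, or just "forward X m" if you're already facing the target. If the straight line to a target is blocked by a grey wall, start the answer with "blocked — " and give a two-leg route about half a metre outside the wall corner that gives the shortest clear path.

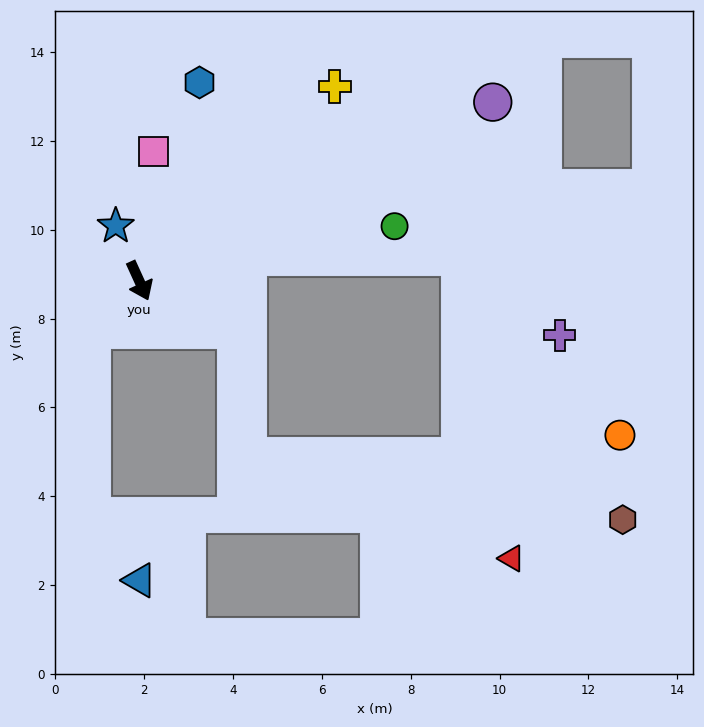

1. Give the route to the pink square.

turn left 149°, forward 2.9 m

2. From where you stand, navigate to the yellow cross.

turn left 110°, forward 6.2 m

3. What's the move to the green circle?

turn left 78°, forward 5.9 m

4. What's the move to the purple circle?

turn left 92°, forward 8.9 m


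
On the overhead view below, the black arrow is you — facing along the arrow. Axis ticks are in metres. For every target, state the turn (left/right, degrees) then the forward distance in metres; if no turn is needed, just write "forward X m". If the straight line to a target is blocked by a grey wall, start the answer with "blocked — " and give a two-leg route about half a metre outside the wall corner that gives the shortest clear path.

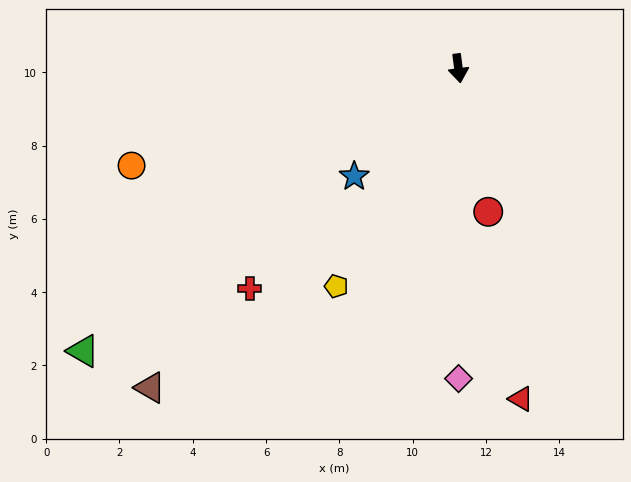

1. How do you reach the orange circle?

turn right 81°, forward 9.3 m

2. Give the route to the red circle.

turn left 4°, forward 4.0 m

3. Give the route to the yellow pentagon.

turn right 37°, forward 6.8 m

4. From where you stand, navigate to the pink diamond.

turn right 7°, forward 8.5 m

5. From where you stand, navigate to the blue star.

turn right 51°, forward 4.1 m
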